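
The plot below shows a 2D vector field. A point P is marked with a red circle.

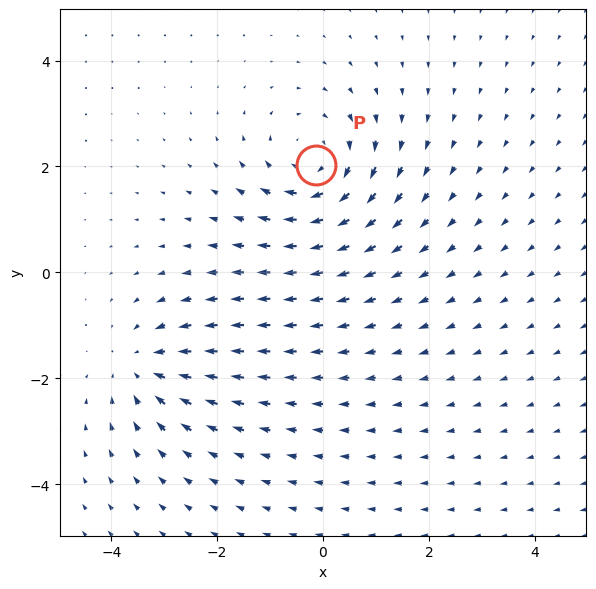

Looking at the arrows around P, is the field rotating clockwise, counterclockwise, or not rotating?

Near P at (-0.1, 2.0) the arrows circulate clockwise. The curl (z-component) there is about -4; negative curl means clockwise rotation.

clockwise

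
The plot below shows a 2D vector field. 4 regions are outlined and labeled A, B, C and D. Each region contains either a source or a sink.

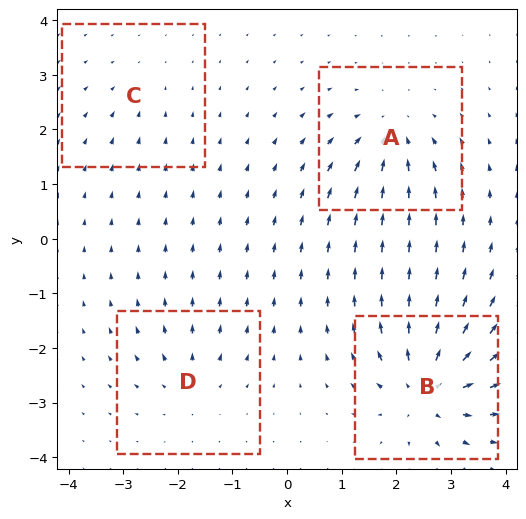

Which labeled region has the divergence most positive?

Divergence at each region's feature centre — A: about -6, B: about +8, C: about -2, D: about +4. Region B is most positive.

B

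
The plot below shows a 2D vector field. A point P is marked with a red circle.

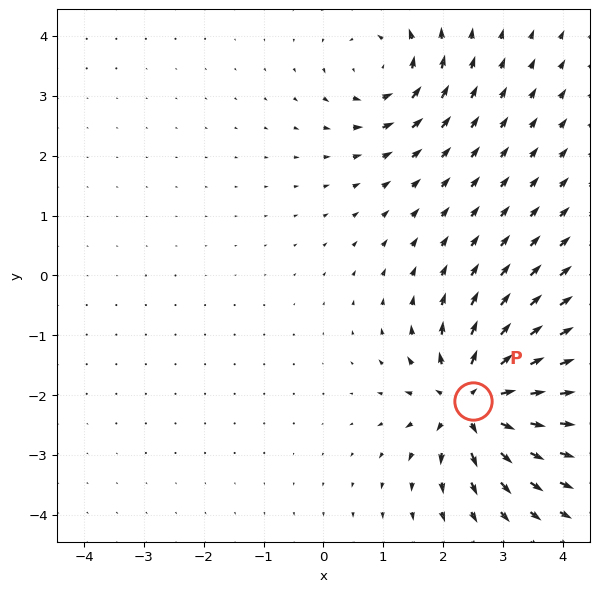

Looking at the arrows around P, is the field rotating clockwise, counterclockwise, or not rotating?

not rotating

Near P at (2.5, -2.1) the arrows show no circulation. The curl there is ≈0.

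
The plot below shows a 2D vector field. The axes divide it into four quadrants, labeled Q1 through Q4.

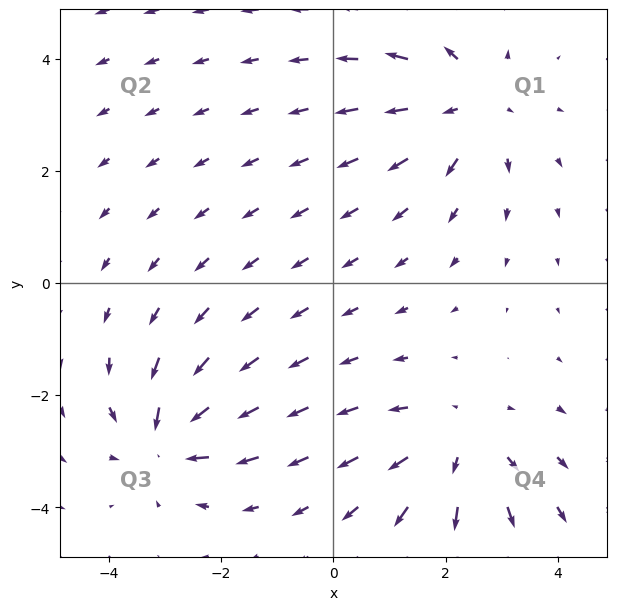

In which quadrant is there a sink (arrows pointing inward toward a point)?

Q3

The sink sits at approximately (-3.0, -2.8), which lies in quadrant Q3. The divergence there is about -5, negative as expected for a sink.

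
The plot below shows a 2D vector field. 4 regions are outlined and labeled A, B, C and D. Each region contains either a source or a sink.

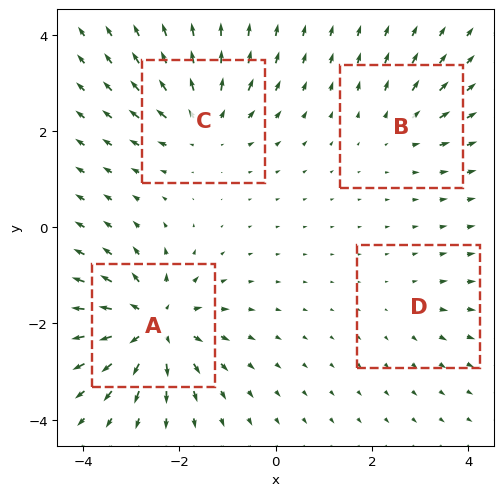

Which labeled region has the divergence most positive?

A

Divergence at each region's feature centre — A: about +8, B: about +3, C: about +5, D: about +2. Region A is most positive.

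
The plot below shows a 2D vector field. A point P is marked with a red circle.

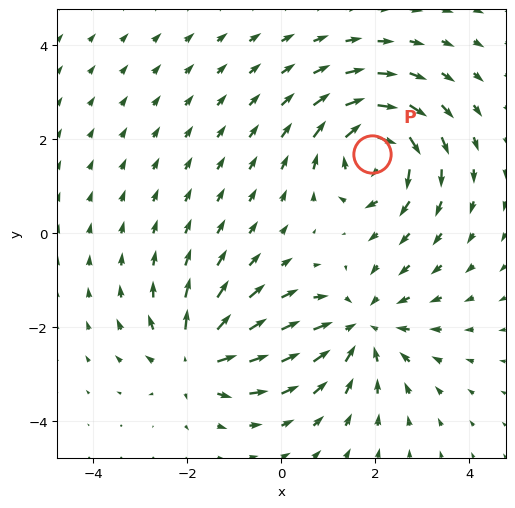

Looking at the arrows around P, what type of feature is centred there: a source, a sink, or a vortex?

vortex

At P (1.9, 1.7) the arrows circulate clockwise. Divergence ≈0, curl about -5 — near-zero divergence with nonzero curl is a vortex.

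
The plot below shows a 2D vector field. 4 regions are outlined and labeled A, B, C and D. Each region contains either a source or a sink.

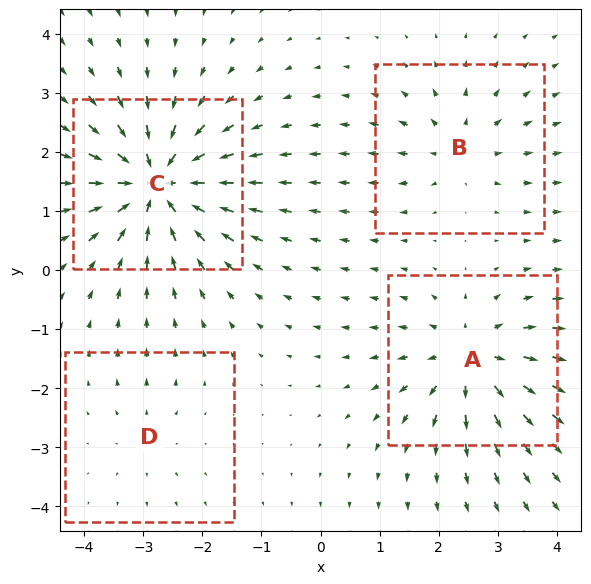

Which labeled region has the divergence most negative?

Divergence at each region's feature centre — A: about +5, B: about +4, C: about -8, D: about +2. Region C is most negative.

C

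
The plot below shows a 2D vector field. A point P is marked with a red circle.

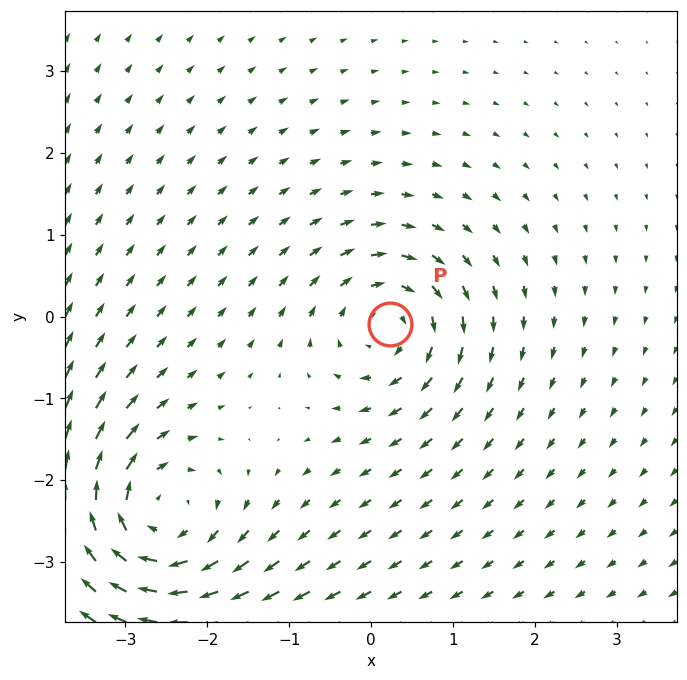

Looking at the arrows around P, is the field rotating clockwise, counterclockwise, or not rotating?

Near P at (0.2, -0.1) the arrows circulate clockwise. The curl (z-component) there is about -4; negative curl means clockwise rotation.

clockwise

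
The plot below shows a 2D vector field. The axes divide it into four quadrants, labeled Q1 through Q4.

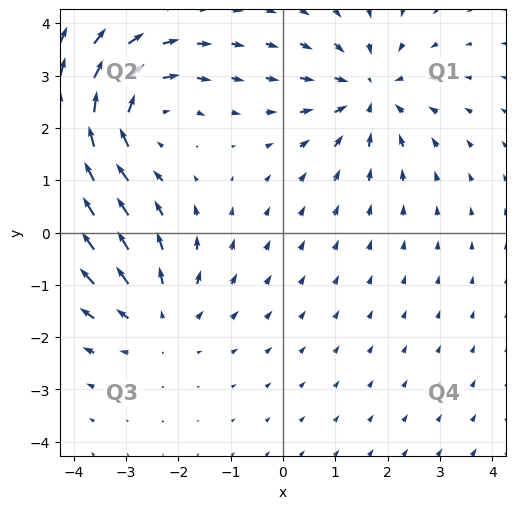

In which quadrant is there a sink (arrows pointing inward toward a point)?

The sink sits at approximately (1.7, 2.7), which lies in quadrant Q1. The divergence there is about -3, negative as expected for a sink.

Q1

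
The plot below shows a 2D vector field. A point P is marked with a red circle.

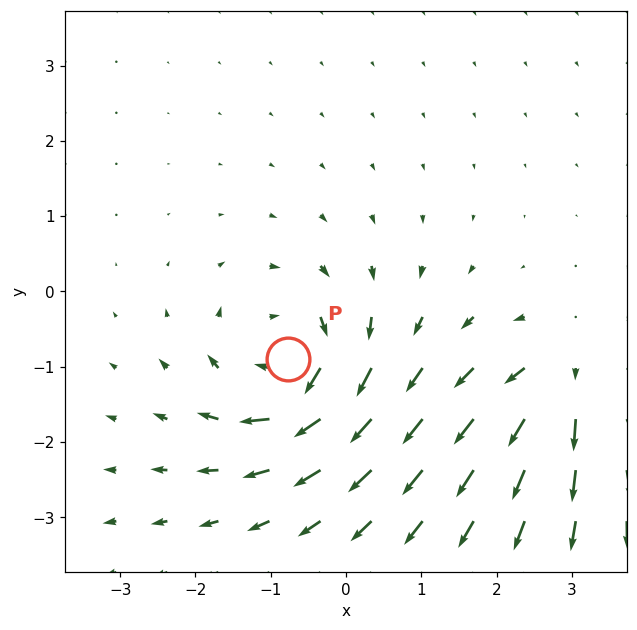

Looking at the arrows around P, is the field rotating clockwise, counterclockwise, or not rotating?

clockwise

Near P at (-0.8, -0.9) the arrows circulate clockwise. The curl (z-component) there is about -6; negative curl means clockwise rotation.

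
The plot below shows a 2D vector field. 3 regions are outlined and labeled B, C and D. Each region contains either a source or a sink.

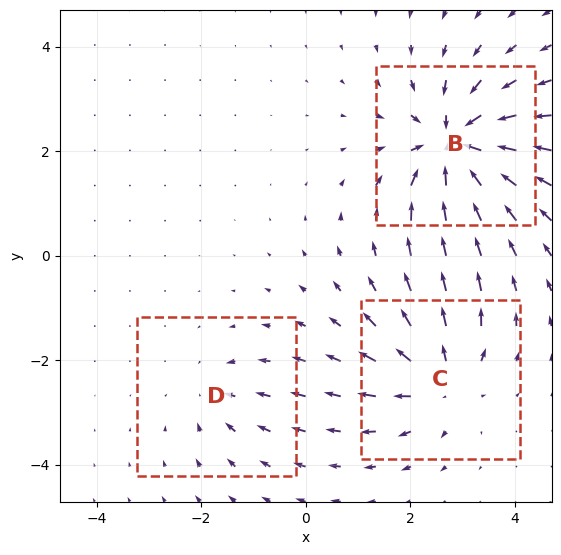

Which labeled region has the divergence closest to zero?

Divergence at each region's feature centre — B: about -6, C: about +4, D: about -2. Region D is closest to zero.

D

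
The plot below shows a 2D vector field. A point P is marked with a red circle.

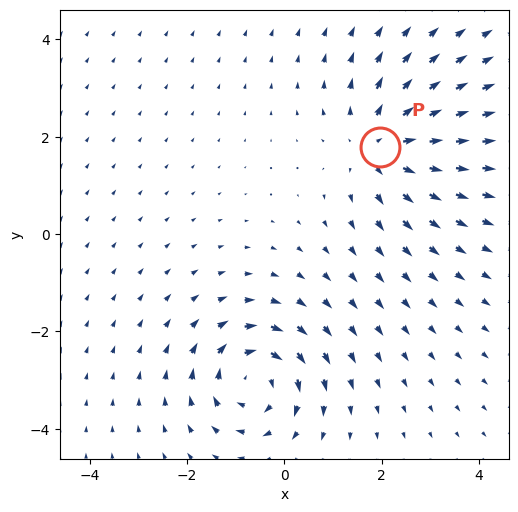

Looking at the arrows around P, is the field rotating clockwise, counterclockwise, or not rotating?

Near P at (2.0, 1.8) the arrows show no circulation. The curl there is ≈0.

not rotating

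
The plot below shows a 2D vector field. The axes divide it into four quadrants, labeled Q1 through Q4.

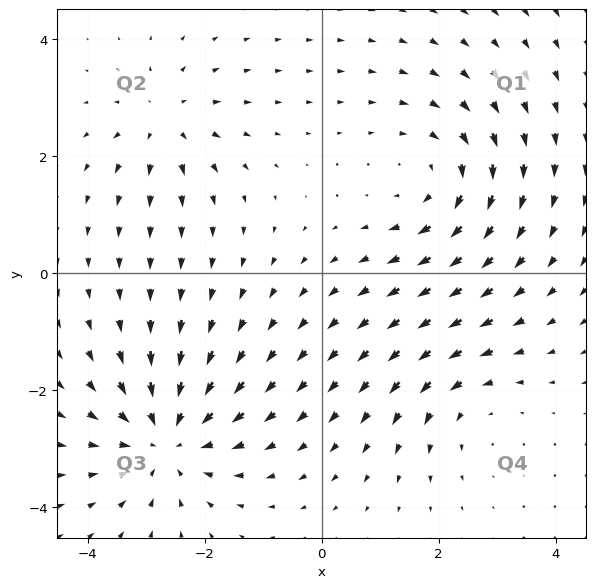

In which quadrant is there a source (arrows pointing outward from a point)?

The source sits at approximately (-2.7, 2.6), which lies in quadrant Q2. The divergence there is about +3, positive as expected for a source.

Q2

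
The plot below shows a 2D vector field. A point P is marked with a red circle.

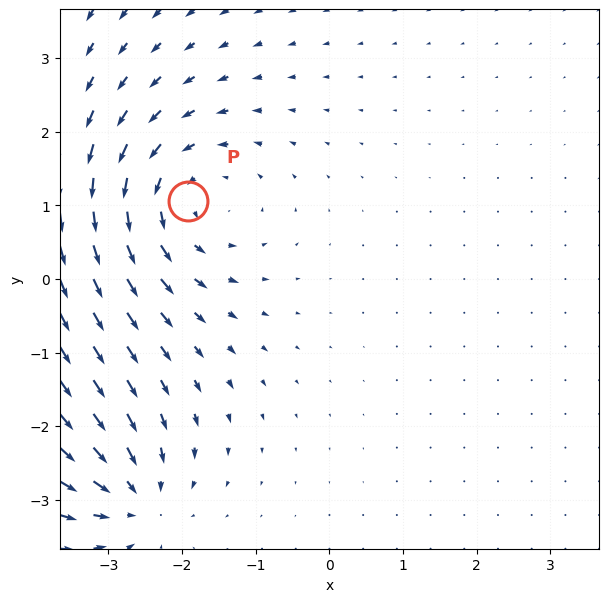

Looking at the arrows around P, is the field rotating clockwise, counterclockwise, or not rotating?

Near P at (-1.9, 1.1) the arrows circulate counterclockwise. The curl (z-component) there is about +4; positive curl means counterclockwise rotation.

counterclockwise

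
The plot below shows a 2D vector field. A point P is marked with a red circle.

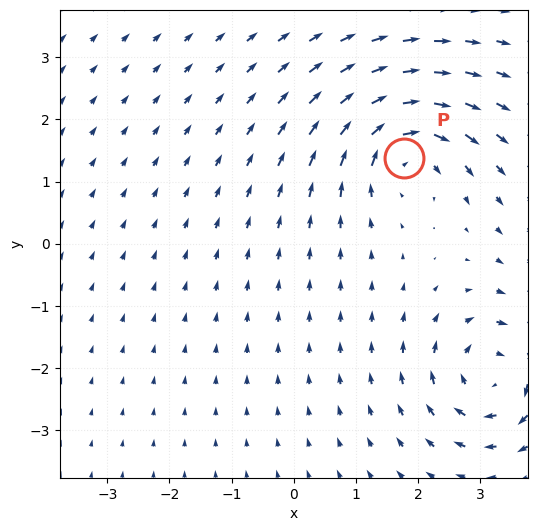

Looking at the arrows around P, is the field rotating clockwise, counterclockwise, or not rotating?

Near P at (1.8, 1.4) the arrows circulate clockwise. The curl (z-component) there is about -5; negative curl means clockwise rotation.

clockwise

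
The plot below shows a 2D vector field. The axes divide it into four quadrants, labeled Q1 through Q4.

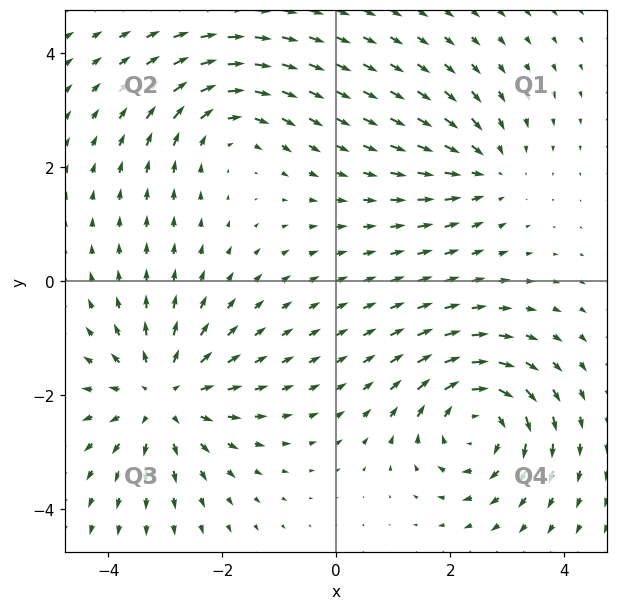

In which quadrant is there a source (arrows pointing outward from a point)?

Q3

The source sits at approximately (-3.1, -2.0), which lies in quadrant Q3. The divergence there is about +4, positive as expected for a source.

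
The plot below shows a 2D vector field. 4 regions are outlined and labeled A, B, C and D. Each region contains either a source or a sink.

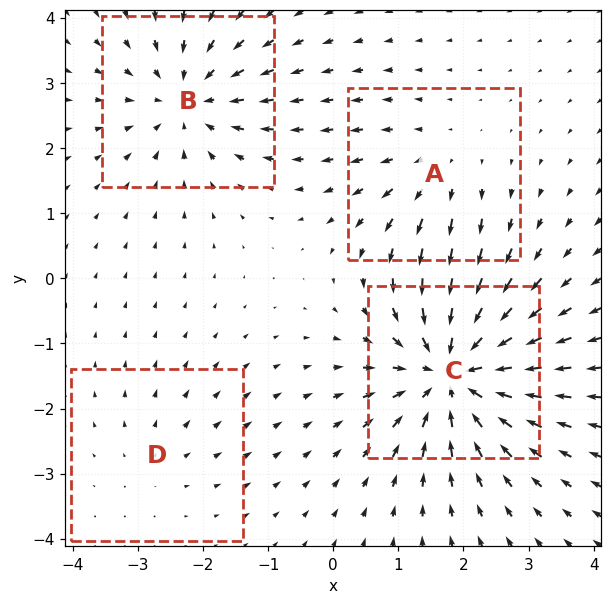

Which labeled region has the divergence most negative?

Divergence at each region's feature centre — A: about +3, B: about -5, C: about -7, D: about +2. Region C is most negative.

C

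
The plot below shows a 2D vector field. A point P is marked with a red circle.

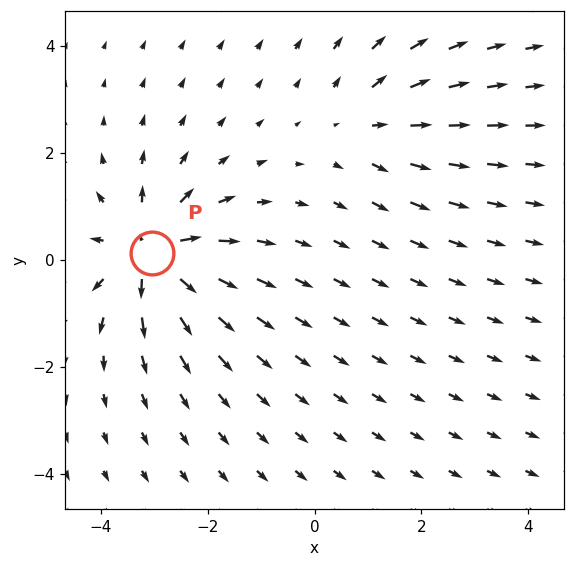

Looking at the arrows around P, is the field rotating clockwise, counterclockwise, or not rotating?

not rotating

Near P at (-3.0, 0.1) the arrows show no circulation. The curl there is ≈0.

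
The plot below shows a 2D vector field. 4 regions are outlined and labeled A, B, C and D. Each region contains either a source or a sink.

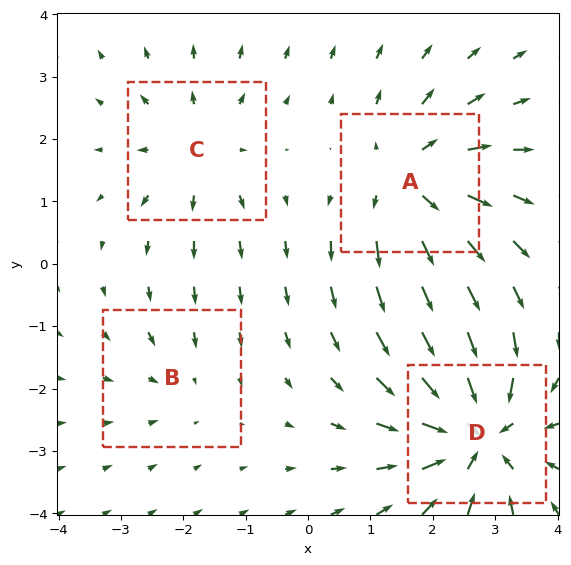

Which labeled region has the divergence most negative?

D

Divergence at each region's feature centre — A: about +5, B: about -2, C: about +3, D: about -6. Region D is most negative.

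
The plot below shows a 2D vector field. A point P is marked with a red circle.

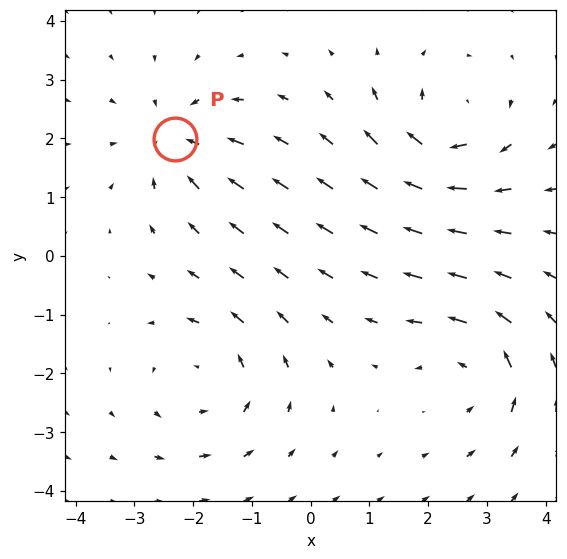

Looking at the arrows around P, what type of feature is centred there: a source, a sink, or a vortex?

At P (-2.3, 2.0) the arrows converge inward. Divergence about -5, curl ≈0 — negative divergence with near-zero curl is a sink.

sink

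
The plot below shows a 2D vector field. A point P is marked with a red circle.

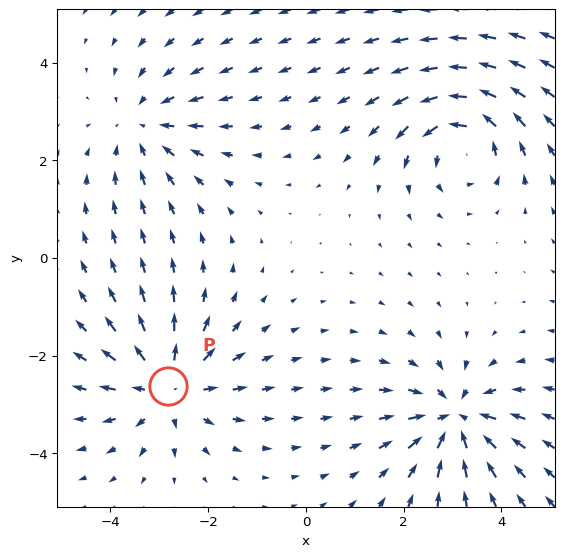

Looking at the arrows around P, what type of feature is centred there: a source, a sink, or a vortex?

At P (-2.8, -2.6) the arrows spread outward. Divergence about +5, curl ≈0 — positive divergence with near-zero curl is a source.

source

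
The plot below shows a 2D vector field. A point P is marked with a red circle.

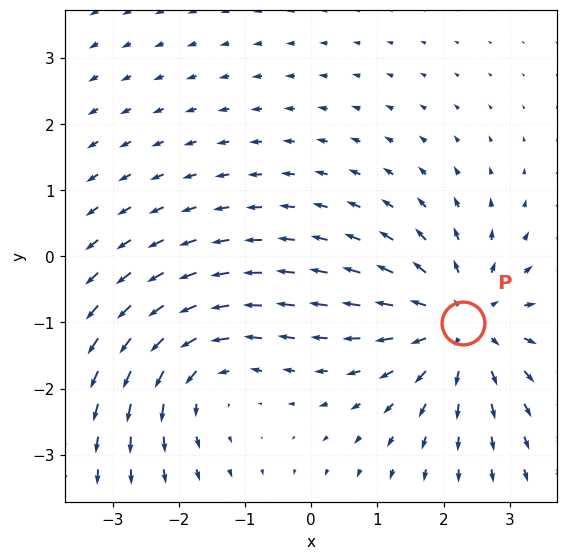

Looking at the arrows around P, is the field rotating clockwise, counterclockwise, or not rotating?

Near P at (2.3, -1.0) the arrows show no circulation. The curl there is ≈0.

not rotating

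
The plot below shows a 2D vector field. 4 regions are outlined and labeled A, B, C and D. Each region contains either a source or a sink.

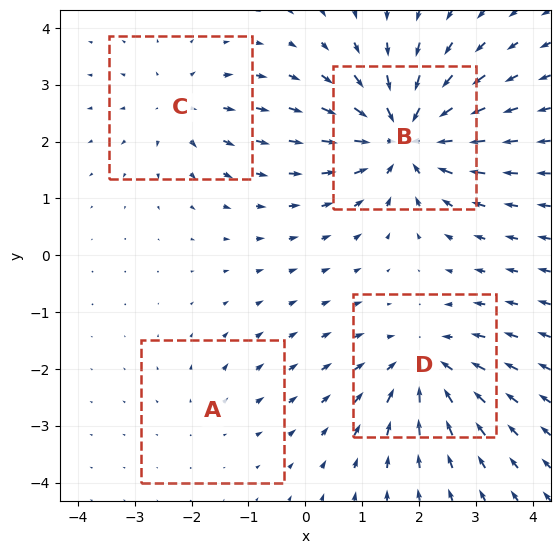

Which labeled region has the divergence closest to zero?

Divergence at each region's feature centre — A: about +2, B: about -8, C: about +4, D: about -6. Region A is closest to zero.

A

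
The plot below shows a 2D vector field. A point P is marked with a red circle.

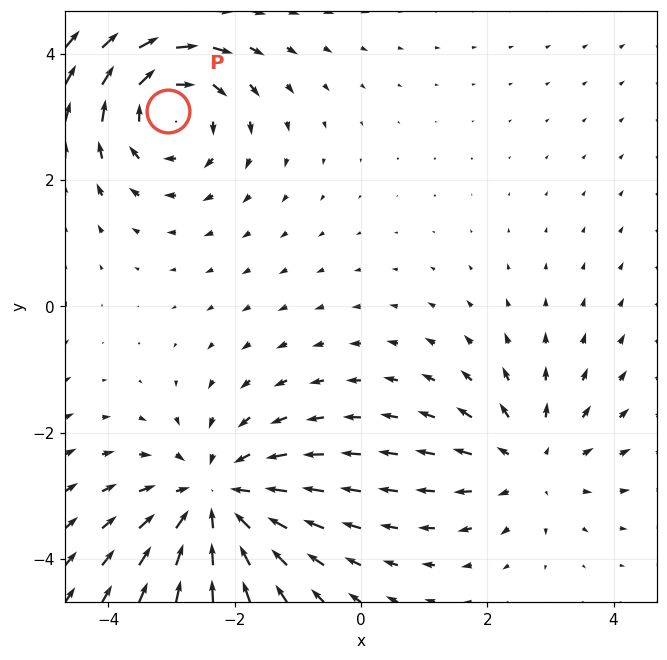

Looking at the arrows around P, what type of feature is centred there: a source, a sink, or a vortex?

vortex

At P (-3.1, 3.1) the arrows circulate clockwise. Divergence ≈0, curl about -4 — near-zero divergence with nonzero curl is a vortex.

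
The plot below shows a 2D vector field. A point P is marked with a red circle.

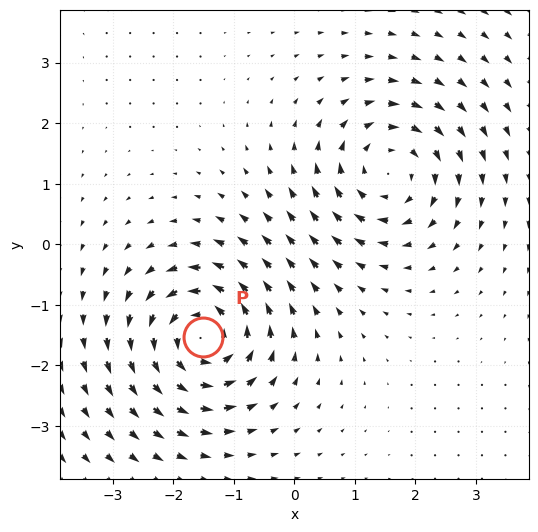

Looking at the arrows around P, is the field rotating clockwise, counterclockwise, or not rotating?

counterclockwise

Near P at (-1.5, -1.5) the arrows circulate counterclockwise. The curl (z-component) there is about +6; positive curl means counterclockwise rotation.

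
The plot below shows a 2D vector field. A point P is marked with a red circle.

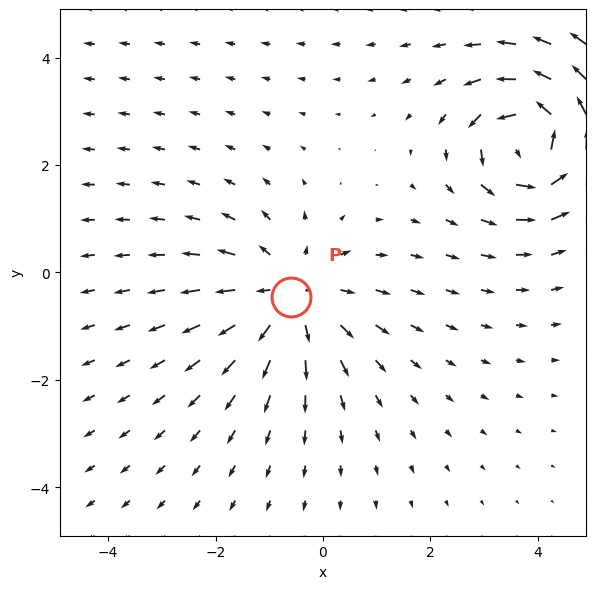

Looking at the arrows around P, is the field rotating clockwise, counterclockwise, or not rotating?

not rotating

Near P at (-0.6, -0.4) the arrows show no circulation. The curl there is ≈0.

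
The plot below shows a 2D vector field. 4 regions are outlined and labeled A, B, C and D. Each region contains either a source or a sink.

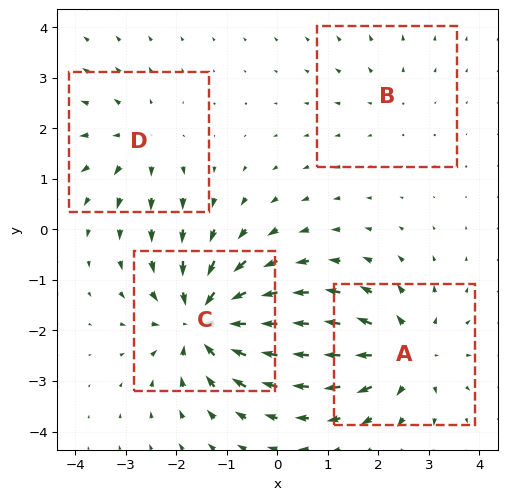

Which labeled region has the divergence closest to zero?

Divergence at each region's feature centre — A: about +5, B: about +2, C: about -7, D: about +3. Region B is closest to zero.

B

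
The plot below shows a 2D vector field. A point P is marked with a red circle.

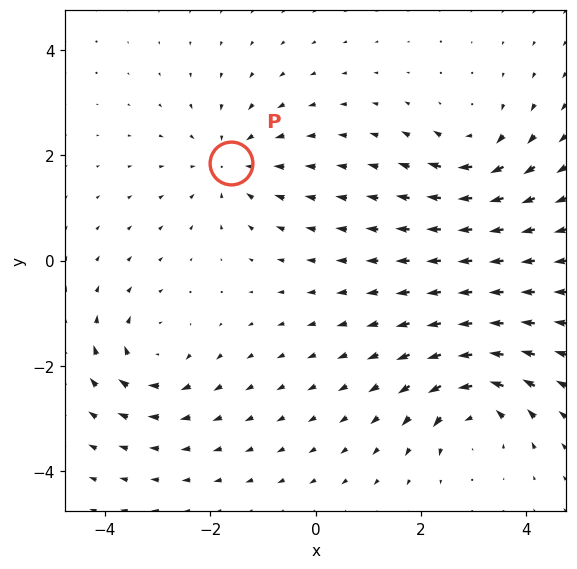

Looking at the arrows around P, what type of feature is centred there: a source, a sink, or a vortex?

At P (-1.6, 1.9) the arrows converge inward. Divergence about -4, curl ≈0 — negative divergence with near-zero curl is a sink.

sink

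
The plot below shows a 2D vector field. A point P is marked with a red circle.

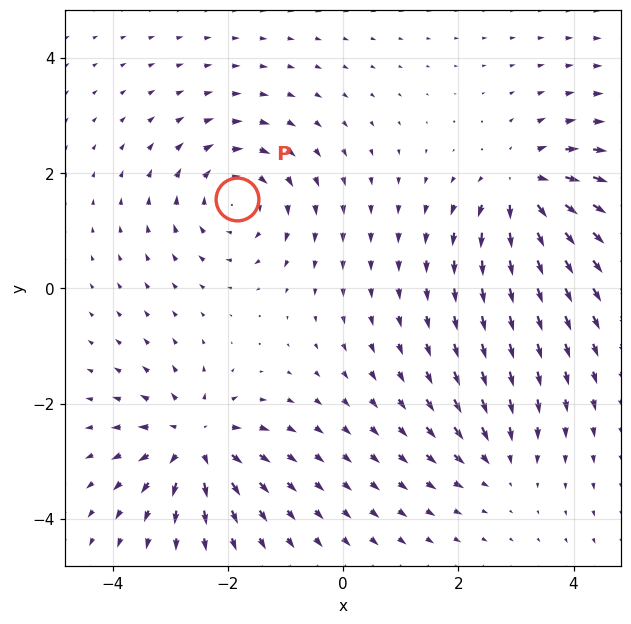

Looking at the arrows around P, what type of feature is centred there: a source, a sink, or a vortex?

At P (-1.8, 1.6) the arrows circulate clockwise. Divergence ≈0, curl about -5 — near-zero divergence with nonzero curl is a vortex.

vortex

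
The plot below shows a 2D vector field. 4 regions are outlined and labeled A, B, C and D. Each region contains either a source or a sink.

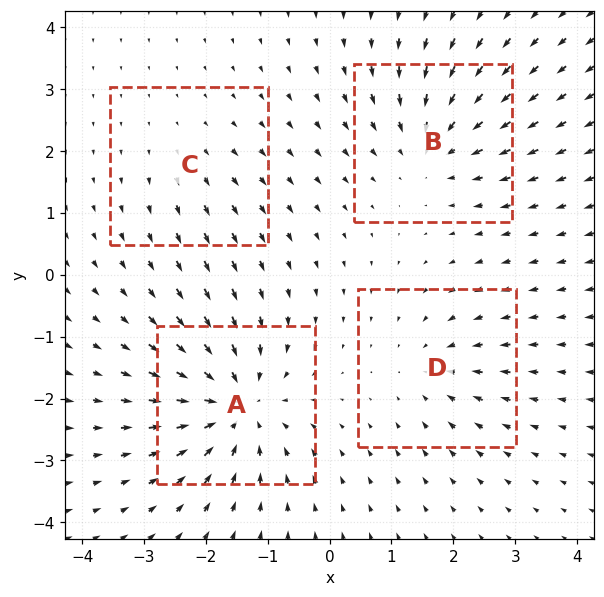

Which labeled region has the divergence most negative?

Divergence at each region's feature centre — A: about -7, B: about -5, C: about +2, D: about -4. Region A is most negative.

A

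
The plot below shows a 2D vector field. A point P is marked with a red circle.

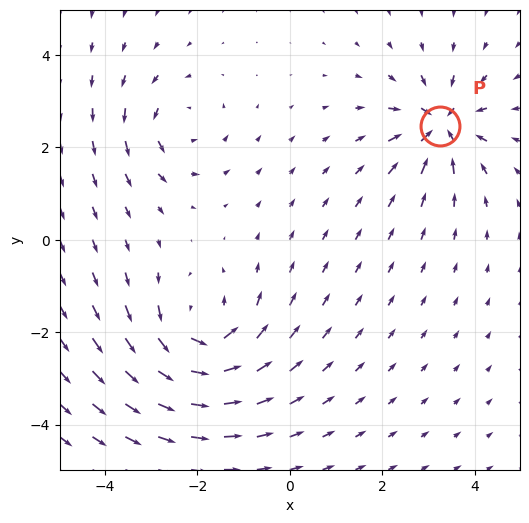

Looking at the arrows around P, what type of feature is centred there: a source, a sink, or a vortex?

At P (3.3, 2.5) the arrows converge inward. Divergence about -5, curl ≈0 — negative divergence with near-zero curl is a sink.

sink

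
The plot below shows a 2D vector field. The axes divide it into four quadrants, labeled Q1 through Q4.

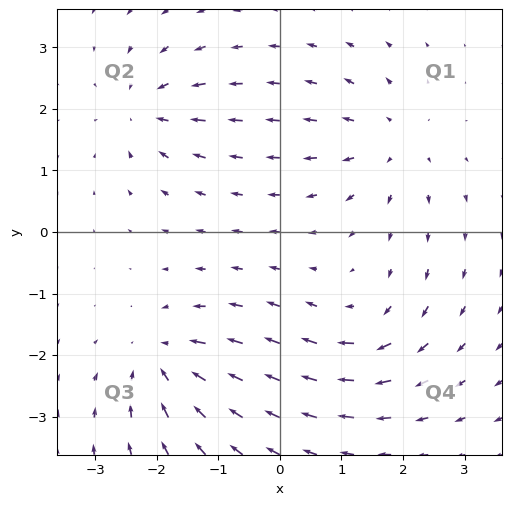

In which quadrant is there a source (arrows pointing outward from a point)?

Q1

The source sits at approximately (1.8, 1.4), which lies in quadrant Q1. The divergence there is about +5, positive as expected for a source.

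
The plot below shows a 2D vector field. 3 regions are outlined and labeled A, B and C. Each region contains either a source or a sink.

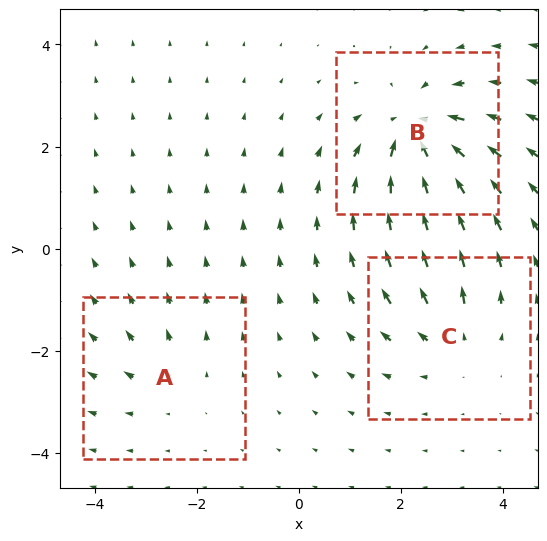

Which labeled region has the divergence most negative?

Divergence at each region's feature centre — A: about +2, B: about -5, C: about +3. Region B is most negative.

B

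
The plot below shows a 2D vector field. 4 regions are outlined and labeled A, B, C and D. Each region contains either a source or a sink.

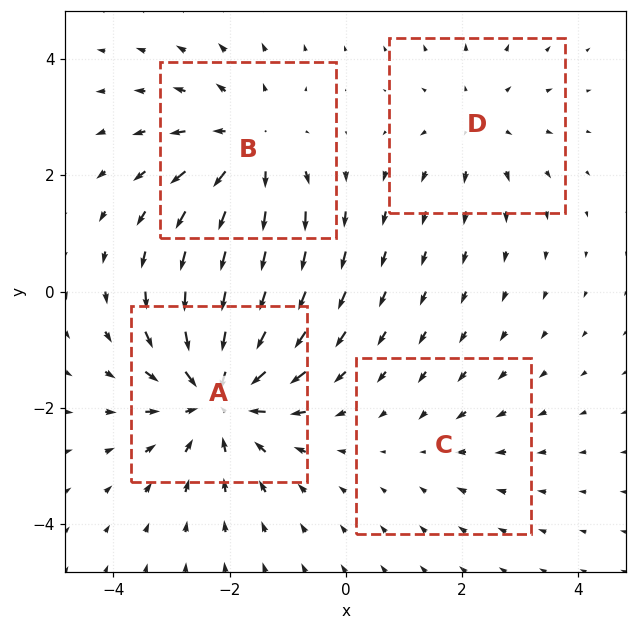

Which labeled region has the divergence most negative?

Divergence at each region's feature centre — A: about -6, B: about +4, C: about -2, D: about +3. Region A is most negative.

A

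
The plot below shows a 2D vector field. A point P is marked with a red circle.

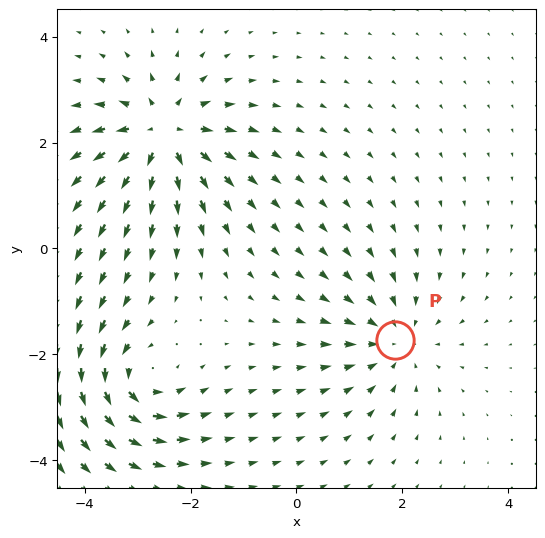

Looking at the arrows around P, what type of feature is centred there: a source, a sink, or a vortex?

sink

At P (1.9, -1.7) the arrows converge inward. Divergence about -3, curl ≈0 — negative divergence with near-zero curl is a sink.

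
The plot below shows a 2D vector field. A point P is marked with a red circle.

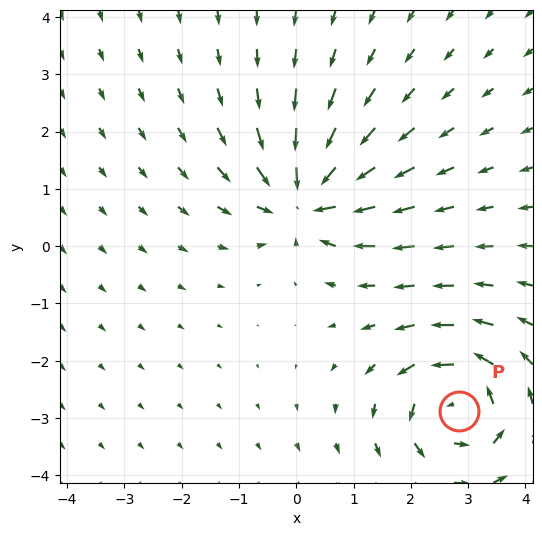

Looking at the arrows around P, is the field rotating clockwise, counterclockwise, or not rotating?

Near P at (2.8, -2.9) the arrows circulate counterclockwise. The curl (z-component) there is about +5; positive curl means counterclockwise rotation.

counterclockwise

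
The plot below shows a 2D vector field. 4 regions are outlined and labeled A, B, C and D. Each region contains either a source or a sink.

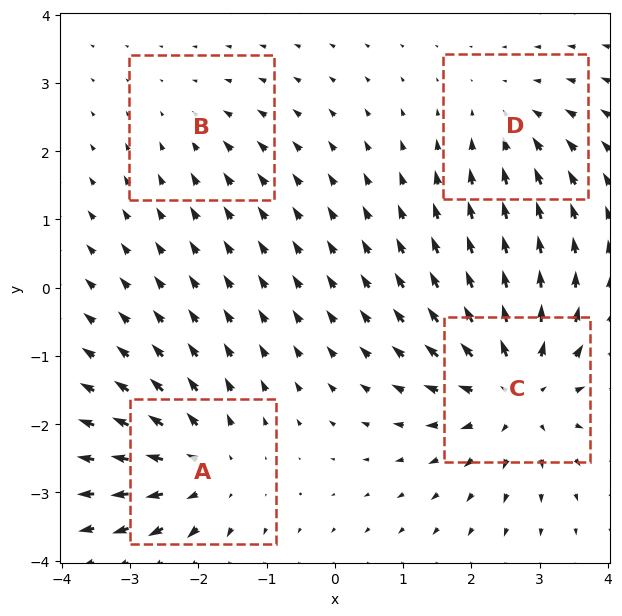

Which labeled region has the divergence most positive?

C

Divergence at each region's feature centre — A: about +5, B: about -2, C: about +6, D: about -3. Region C is most positive.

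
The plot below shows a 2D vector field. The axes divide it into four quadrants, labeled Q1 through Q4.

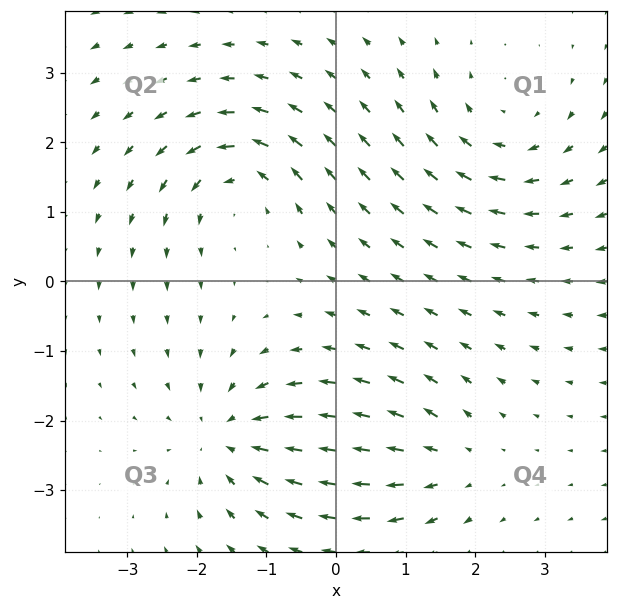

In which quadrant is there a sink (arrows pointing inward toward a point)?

Q3

The sink sits at approximately (-1.5, -2.2), which lies in quadrant Q3. The divergence there is about -4, negative as expected for a sink.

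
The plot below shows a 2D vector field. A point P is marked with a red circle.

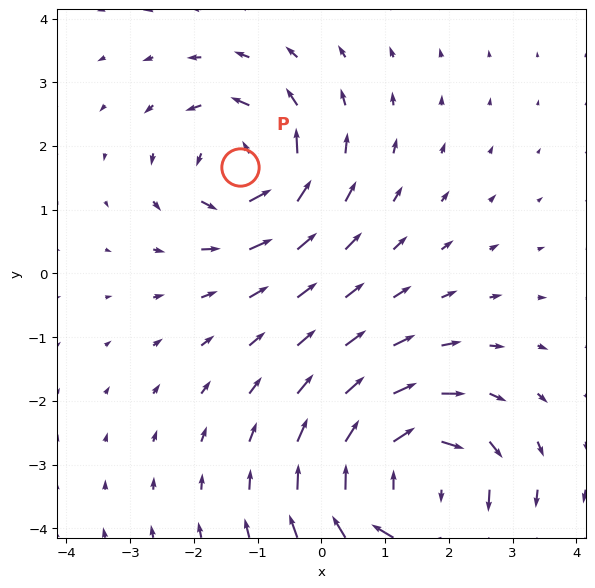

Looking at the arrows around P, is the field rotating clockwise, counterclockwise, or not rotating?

counterclockwise

Near P at (-1.3, 1.7) the arrows circulate counterclockwise. The curl (z-component) there is about +4; positive curl means counterclockwise rotation.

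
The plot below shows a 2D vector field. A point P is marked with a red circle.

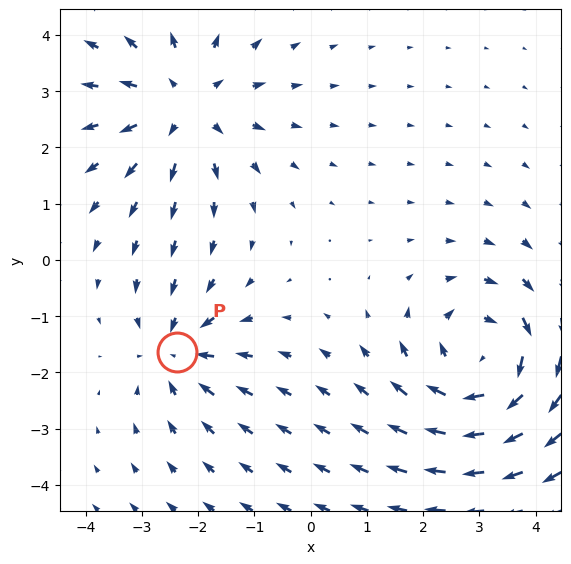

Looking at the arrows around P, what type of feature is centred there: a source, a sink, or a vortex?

At P (-2.4, -1.6) the arrows converge inward. Divergence about -3, curl ≈0 — negative divergence with near-zero curl is a sink.

sink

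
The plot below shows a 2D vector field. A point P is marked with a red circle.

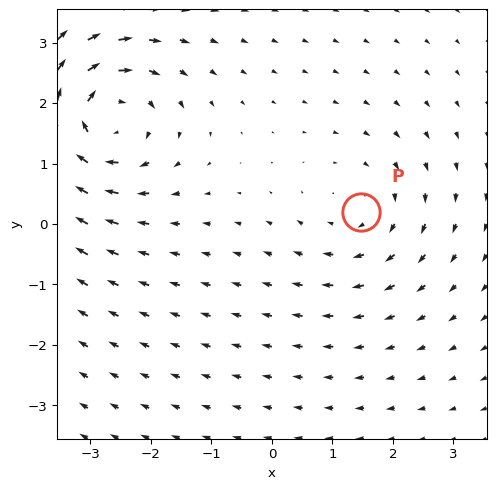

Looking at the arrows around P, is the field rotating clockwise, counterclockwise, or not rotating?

Near P at (1.5, 0.2) the arrows circulate clockwise. The curl (z-component) there is about -2; negative curl means clockwise rotation.

clockwise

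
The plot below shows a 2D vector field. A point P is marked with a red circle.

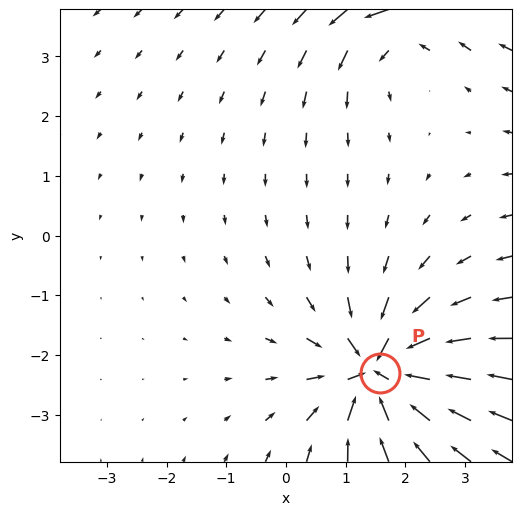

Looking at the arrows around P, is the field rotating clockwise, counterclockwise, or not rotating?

not rotating

Near P at (1.6, -2.3) the arrows show no circulation. The curl there is ≈0.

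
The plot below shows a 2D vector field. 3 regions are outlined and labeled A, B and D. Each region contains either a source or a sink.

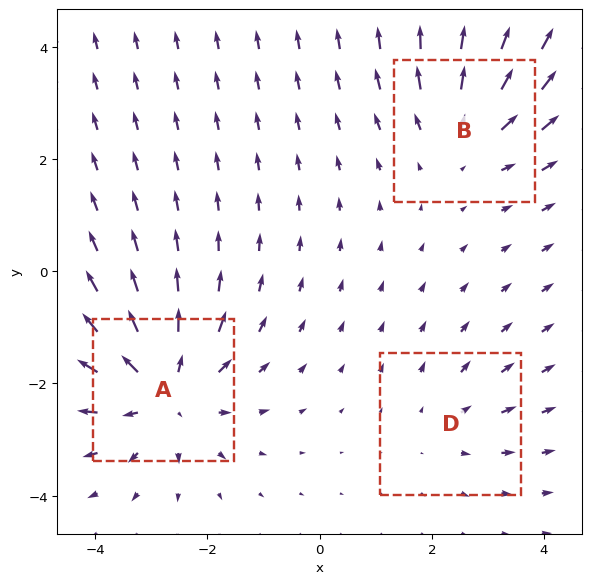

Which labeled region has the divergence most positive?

Divergence at each region's feature centre — A: about +5, B: about +3, D: about +2. Region A is most positive.

A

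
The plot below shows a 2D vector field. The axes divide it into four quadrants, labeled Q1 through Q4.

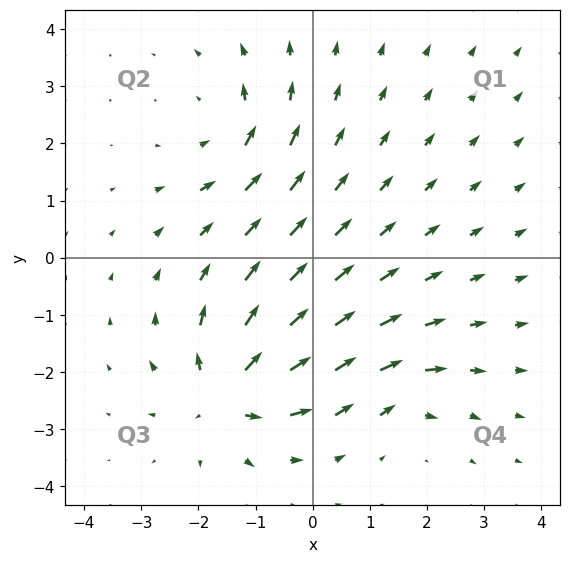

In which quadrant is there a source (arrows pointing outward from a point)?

Q3

The source sits at approximately (-1.5, -2.4), which lies in quadrant Q3. The divergence there is about +7, positive as expected for a source.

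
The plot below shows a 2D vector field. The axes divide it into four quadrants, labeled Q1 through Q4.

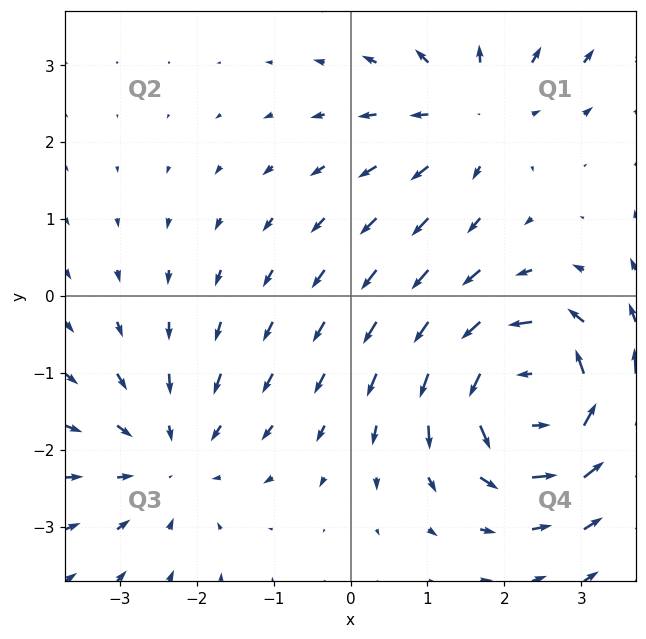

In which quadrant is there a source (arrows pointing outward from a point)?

The source sits at approximately (1.6, 2.4), which lies in quadrant Q1. The divergence there is about +3, positive as expected for a source.

Q1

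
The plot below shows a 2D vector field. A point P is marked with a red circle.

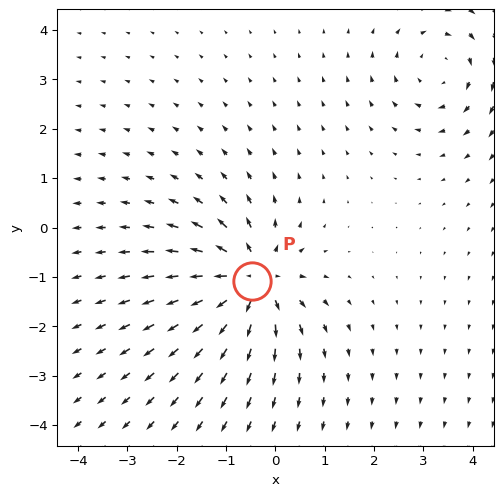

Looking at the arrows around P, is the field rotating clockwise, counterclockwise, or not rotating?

Near P at (-0.5, -1.1) the arrows show no circulation. The curl there is ≈0.

not rotating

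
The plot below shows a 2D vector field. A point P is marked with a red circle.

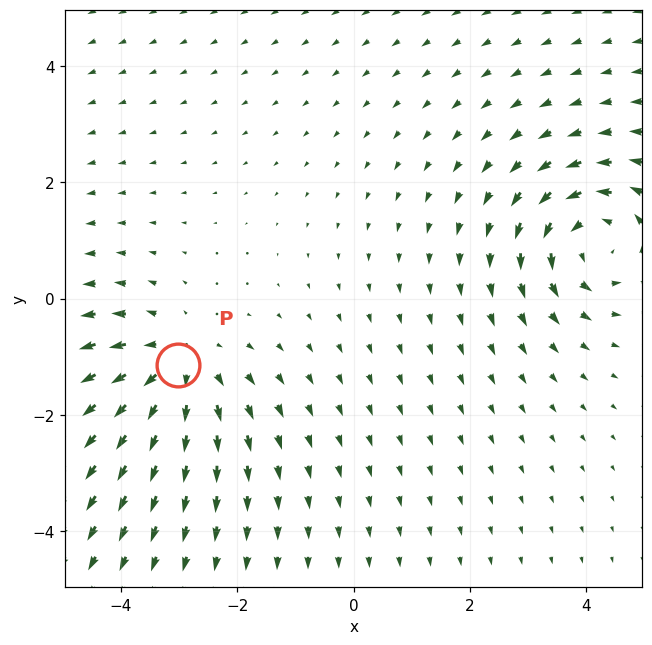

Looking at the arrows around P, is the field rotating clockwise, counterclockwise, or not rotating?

Near P at (-3.0, -1.1) the arrows show no circulation. The curl there is ≈0.

not rotating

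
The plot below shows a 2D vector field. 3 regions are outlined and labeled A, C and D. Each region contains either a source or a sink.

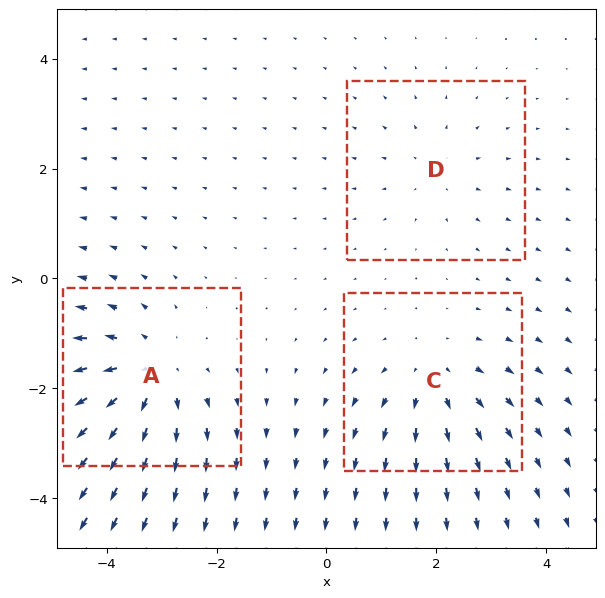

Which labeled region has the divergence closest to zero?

D

Divergence at each region's feature centre — A: about +4, C: about +3, D: about +2. Region D is closest to zero.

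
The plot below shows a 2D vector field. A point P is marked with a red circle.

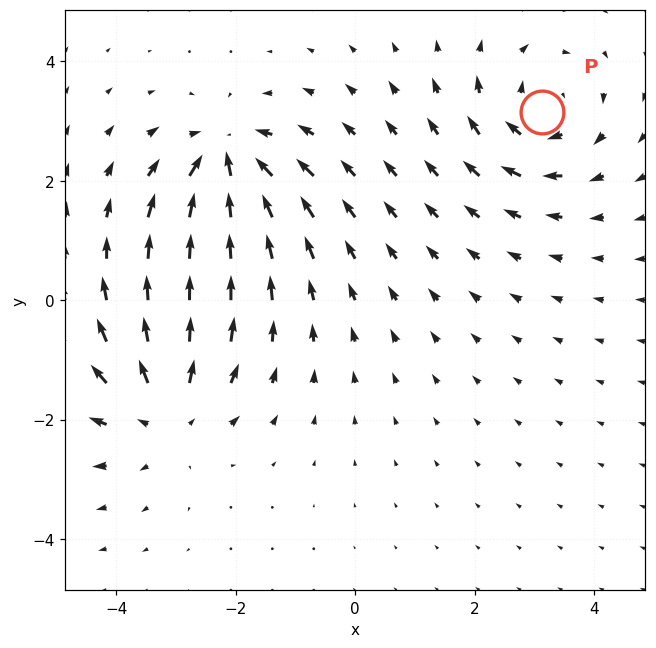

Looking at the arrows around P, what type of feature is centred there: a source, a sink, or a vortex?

At P (3.1, 3.1) the arrows circulate clockwise. Divergence ≈0, curl about -5 — near-zero divergence with nonzero curl is a vortex.

vortex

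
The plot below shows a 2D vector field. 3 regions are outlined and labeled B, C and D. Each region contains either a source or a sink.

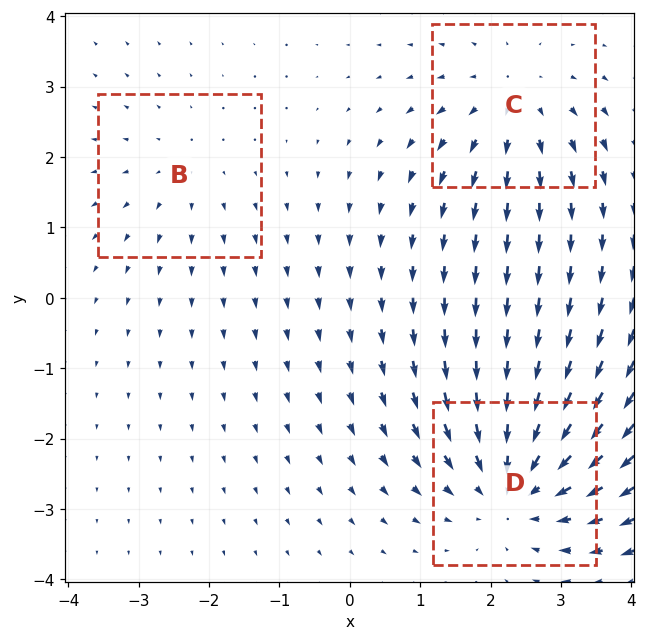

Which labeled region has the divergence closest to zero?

Divergence at each region's feature centre — B: about +2, C: about +3, D: about -4. Region B is closest to zero.

B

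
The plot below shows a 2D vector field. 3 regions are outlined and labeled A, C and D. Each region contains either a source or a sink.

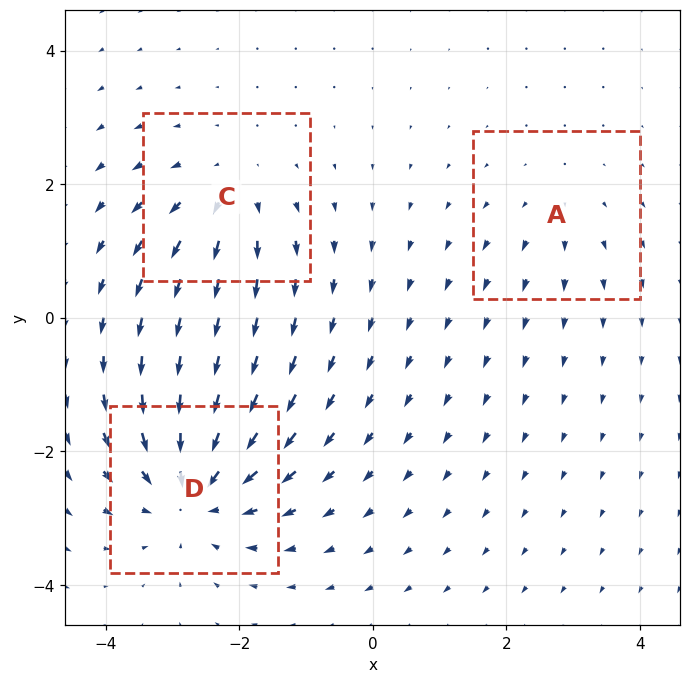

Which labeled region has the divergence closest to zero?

Divergence at each region's feature centre — A: about +2, C: about +3, D: about -5. Region A is closest to zero.

A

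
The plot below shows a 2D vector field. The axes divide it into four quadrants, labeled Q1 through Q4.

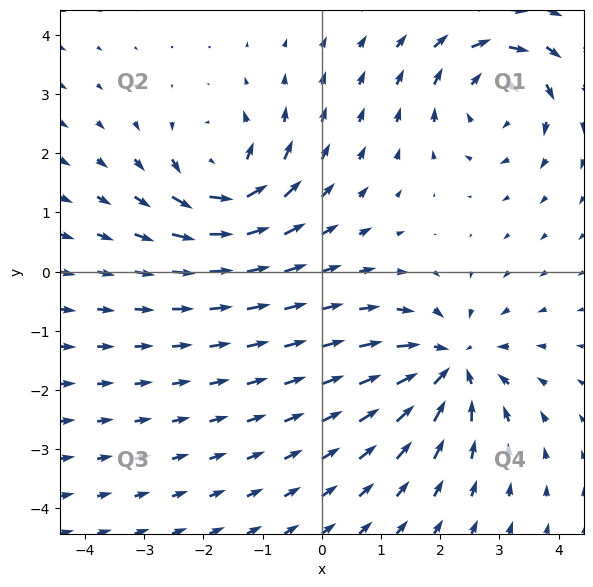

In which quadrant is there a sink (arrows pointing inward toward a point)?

The sink sits at approximately (2.2, -1.6), which lies in quadrant Q4. The divergence there is about -4, negative as expected for a sink.

Q4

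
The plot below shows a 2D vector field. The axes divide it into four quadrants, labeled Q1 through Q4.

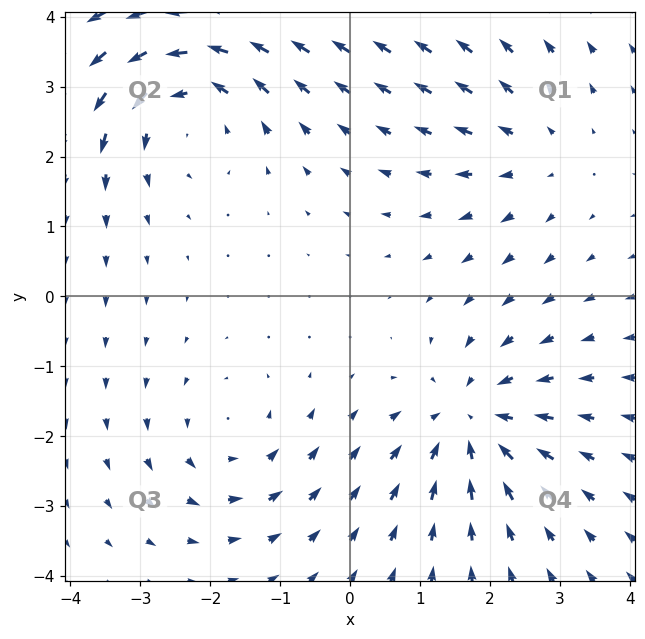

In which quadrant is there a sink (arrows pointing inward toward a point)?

Q4

The sink sits at approximately (1.7, -1.8), which lies in quadrant Q4. The divergence there is about -4, negative as expected for a sink.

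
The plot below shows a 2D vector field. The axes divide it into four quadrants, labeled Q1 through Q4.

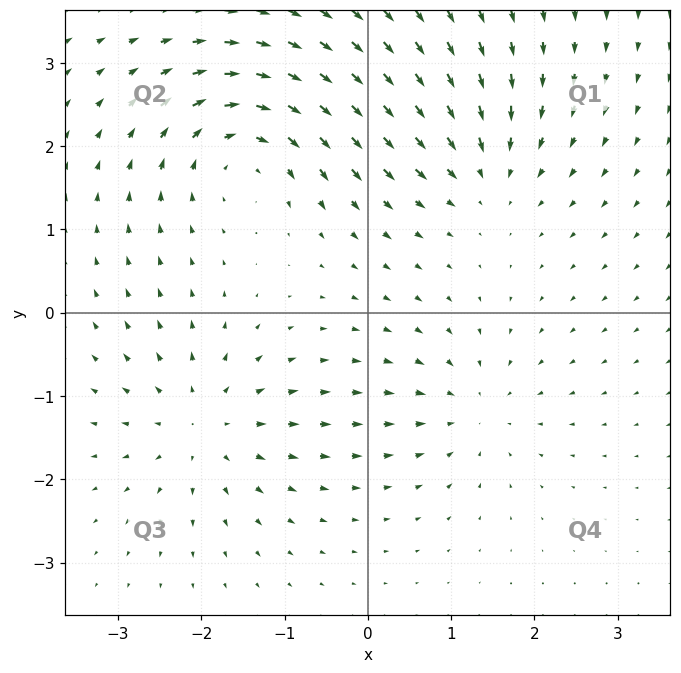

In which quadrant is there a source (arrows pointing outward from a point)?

The source sits at approximately (-2.0, -1.4), which lies in quadrant Q3. The divergence there is about +4, positive as expected for a source.

Q3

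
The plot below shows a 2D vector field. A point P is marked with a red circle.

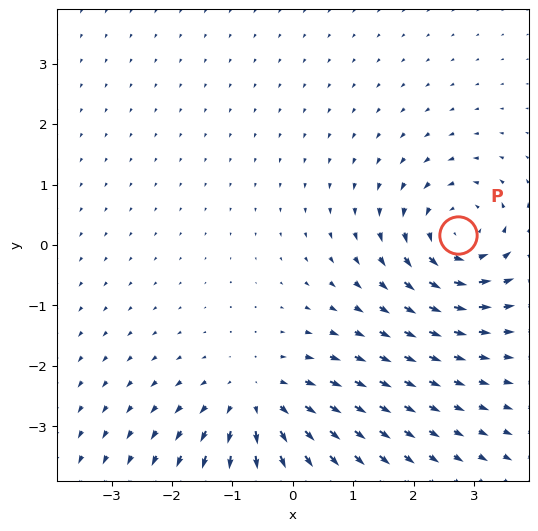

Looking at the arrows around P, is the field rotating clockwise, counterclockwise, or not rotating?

counterclockwise

Near P at (2.7, 0.2) the arrows circulate counterclockwise. The curl (z-component) there is about +5; positive curl means counterclockwise rotation.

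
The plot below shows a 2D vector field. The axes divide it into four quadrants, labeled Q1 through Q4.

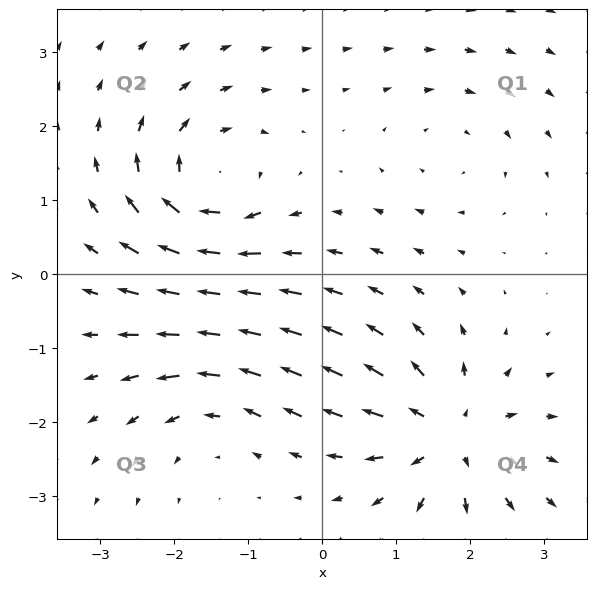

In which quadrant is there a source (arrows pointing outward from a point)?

The source sits at approximately (1.7, -2.2), which lies in quadrant Q4. The divergence there is about +6, positive as expected for a source.

Q4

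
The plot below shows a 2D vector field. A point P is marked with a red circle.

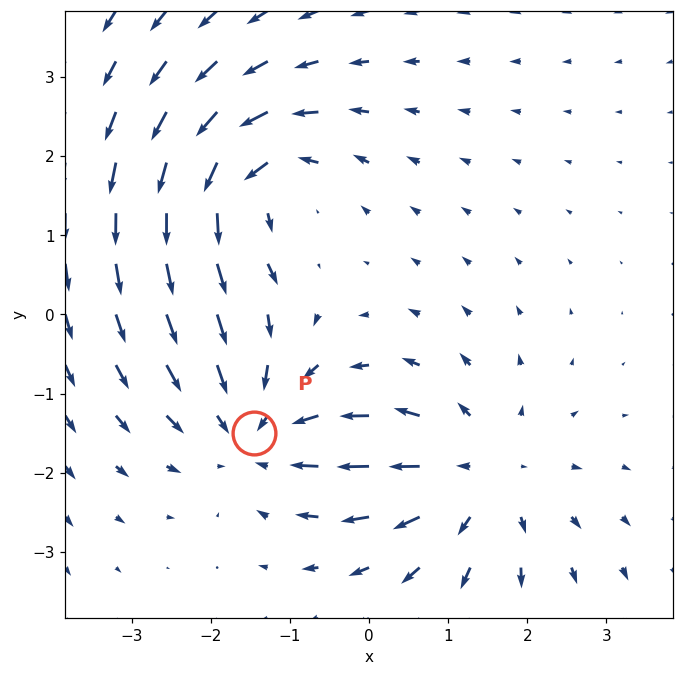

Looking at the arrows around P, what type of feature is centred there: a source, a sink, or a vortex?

sink

At P (-1.4, -1.5) the arrows converge inward. Divergence about -3, curl ≈0 — negative divergence with near-zero curl is a sink.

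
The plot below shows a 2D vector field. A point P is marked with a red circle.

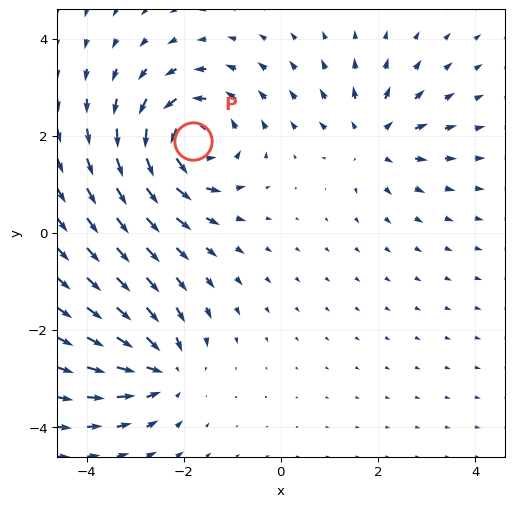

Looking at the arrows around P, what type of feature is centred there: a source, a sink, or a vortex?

vortex

At P (-1.8, 1.9) the arrows circulate counterclockwise. Divergence ≈0, curl about +5 — near-zero divergence with nonzero curl is a vortex.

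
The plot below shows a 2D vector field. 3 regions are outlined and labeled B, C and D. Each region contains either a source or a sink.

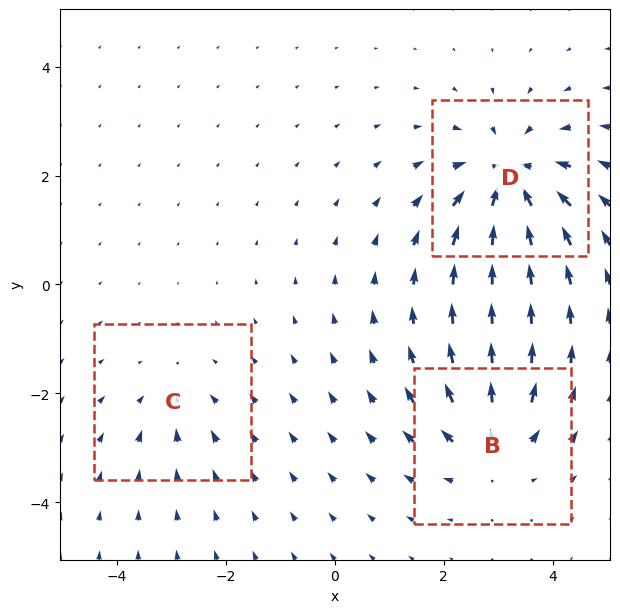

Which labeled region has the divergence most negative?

Divergence at each region's feature centre — B: about +3, C: about -2, D: about -5. Region D is most negative.

D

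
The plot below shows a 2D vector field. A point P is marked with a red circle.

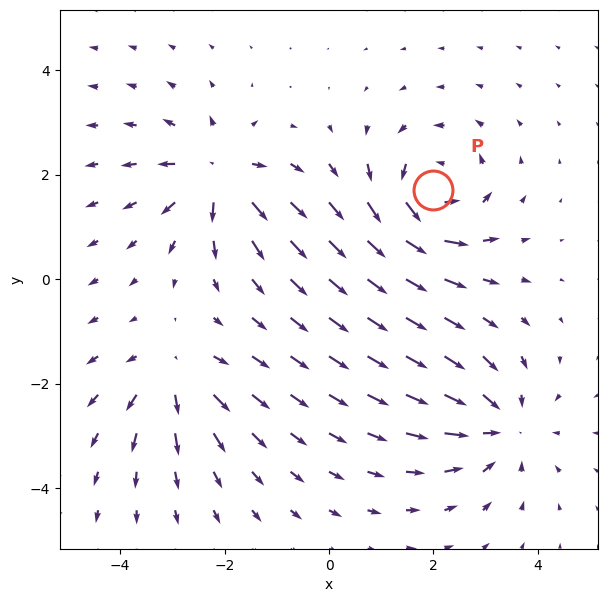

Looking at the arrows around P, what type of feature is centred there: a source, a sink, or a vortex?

vortex

At P (2.0, 1.7) the arrows circulate counterclockwise. Divergence ≈0, curl about +6 — near-zero divergence with nonzero curl is a vortex.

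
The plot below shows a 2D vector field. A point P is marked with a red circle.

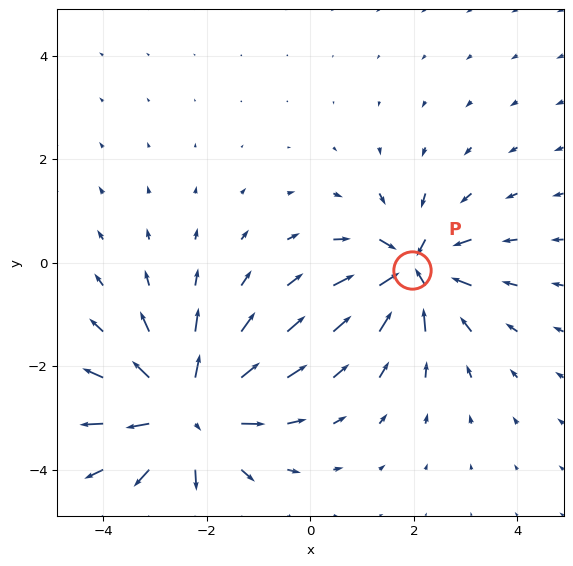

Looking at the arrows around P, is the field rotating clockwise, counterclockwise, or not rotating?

not rotating

Near P at (2.0, -0.1) the arrows show no circulation. The curl there is ≈0.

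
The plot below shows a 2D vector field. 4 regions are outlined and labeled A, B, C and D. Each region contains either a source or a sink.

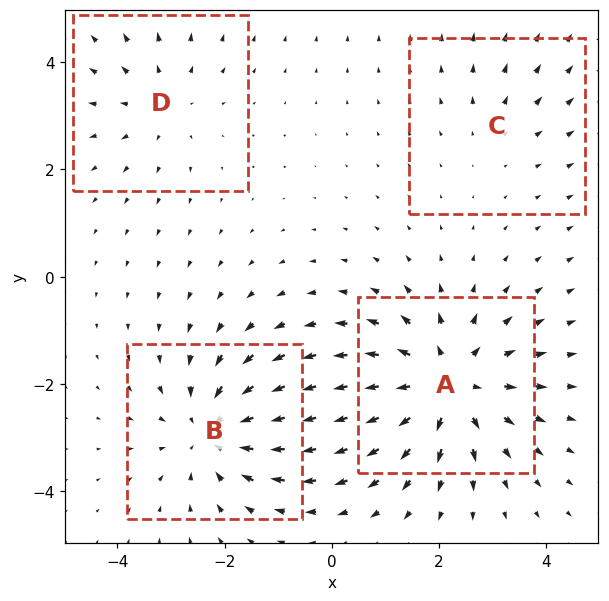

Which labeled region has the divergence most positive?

A

Divergence at each region's feature centre — A: about +6, B: about -5, C: about +2, D: about +3. Region A is most positive.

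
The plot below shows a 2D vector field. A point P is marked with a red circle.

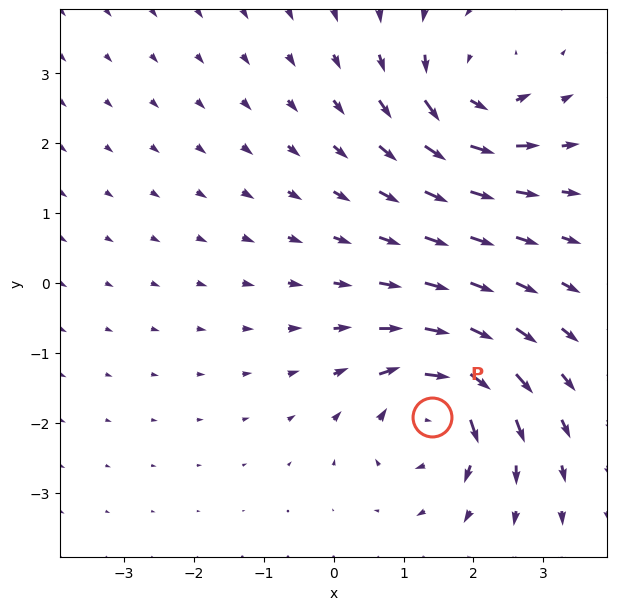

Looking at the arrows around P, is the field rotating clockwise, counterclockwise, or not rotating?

Near P at (1.4, -1.9) the arrows circulate clockwise. The curl (z-component) there is about -6; negative curl means clockwise rotation.

clockwise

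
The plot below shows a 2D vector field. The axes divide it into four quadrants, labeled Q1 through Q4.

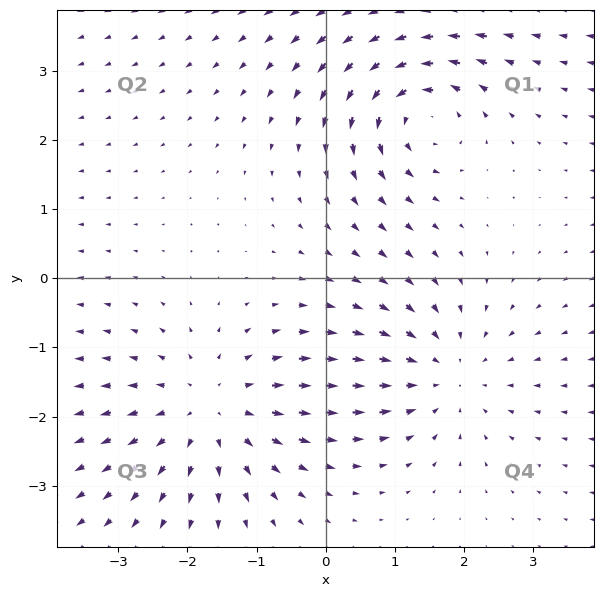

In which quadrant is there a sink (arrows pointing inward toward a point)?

Q4

The sink sits at approximately (1.7, -1.4), which lies in quadrant Q4. The divergence there is about -3, negative as expected for a sink.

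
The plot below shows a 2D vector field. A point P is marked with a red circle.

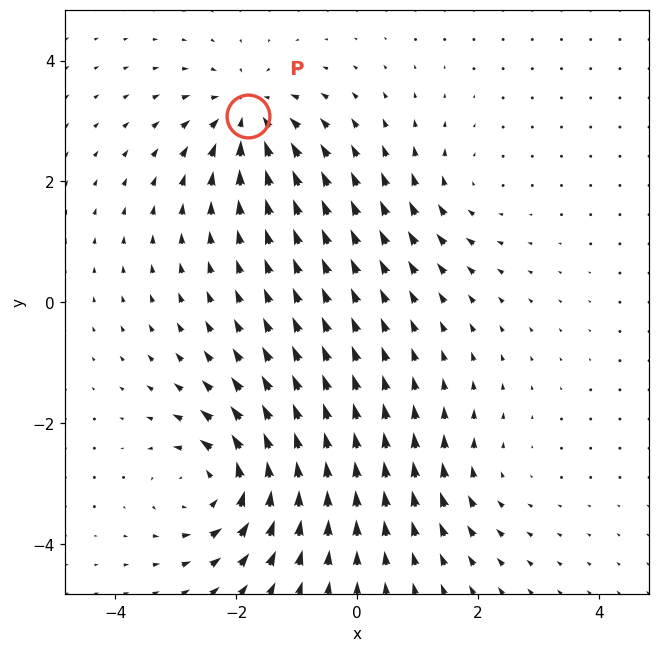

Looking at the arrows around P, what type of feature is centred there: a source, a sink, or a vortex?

sink

At P (-1.8, 3.1) the arrows converge inward. Divergence about -5, curl ≈0 — negative divergence with near-zero curl is a sink.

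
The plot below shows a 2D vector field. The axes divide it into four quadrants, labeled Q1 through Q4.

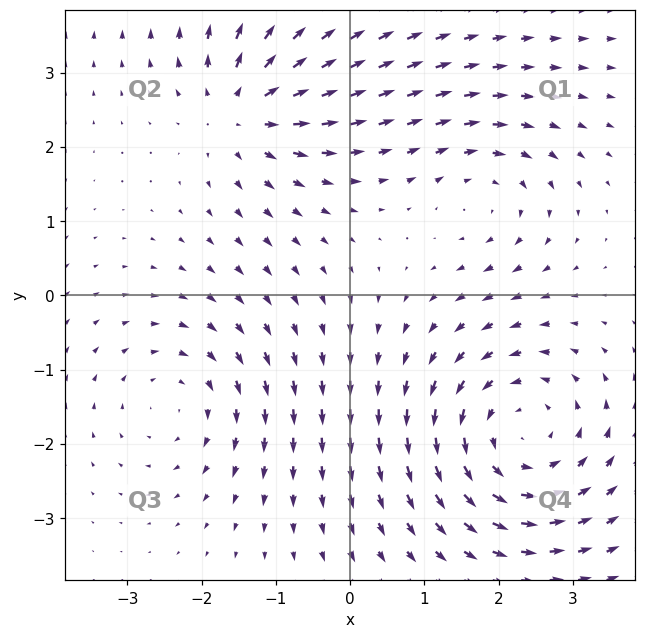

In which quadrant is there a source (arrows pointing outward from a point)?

Q2

The source sits at approximately (-1.4, 2.5), which lies in quadrant Q2. The divergence there is about +4, positive as expected for a source.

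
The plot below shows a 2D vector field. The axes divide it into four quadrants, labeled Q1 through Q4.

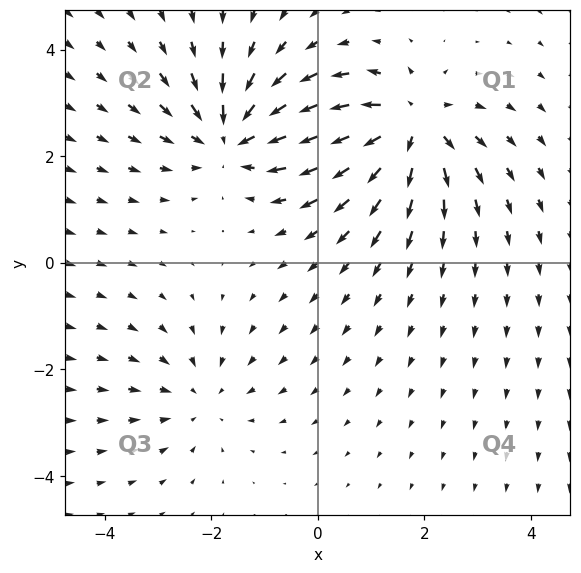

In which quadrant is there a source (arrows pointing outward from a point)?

Q1

The source sits at approximately (1.7, 2.5), which lies in quadrant Q1. The divergence there is about +6, positive as expected for a source.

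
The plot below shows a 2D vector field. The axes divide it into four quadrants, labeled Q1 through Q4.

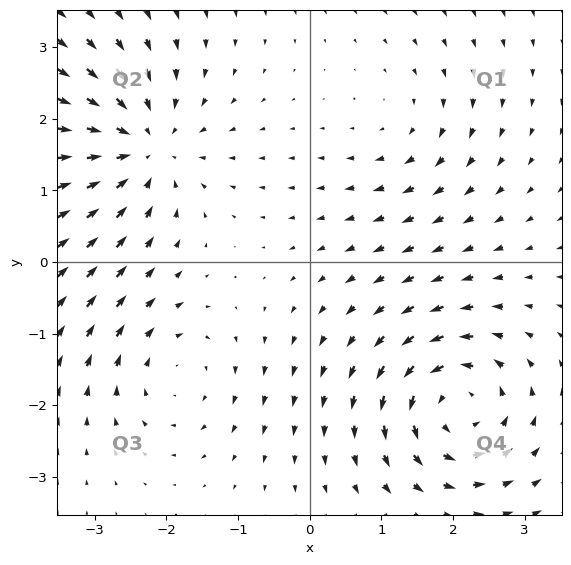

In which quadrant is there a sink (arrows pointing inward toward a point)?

Q2

The sink sits at approximately (-2.3, 1.6), which lies in quadrant Q2. The divergence there is about -5, negative as expected for a sink.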